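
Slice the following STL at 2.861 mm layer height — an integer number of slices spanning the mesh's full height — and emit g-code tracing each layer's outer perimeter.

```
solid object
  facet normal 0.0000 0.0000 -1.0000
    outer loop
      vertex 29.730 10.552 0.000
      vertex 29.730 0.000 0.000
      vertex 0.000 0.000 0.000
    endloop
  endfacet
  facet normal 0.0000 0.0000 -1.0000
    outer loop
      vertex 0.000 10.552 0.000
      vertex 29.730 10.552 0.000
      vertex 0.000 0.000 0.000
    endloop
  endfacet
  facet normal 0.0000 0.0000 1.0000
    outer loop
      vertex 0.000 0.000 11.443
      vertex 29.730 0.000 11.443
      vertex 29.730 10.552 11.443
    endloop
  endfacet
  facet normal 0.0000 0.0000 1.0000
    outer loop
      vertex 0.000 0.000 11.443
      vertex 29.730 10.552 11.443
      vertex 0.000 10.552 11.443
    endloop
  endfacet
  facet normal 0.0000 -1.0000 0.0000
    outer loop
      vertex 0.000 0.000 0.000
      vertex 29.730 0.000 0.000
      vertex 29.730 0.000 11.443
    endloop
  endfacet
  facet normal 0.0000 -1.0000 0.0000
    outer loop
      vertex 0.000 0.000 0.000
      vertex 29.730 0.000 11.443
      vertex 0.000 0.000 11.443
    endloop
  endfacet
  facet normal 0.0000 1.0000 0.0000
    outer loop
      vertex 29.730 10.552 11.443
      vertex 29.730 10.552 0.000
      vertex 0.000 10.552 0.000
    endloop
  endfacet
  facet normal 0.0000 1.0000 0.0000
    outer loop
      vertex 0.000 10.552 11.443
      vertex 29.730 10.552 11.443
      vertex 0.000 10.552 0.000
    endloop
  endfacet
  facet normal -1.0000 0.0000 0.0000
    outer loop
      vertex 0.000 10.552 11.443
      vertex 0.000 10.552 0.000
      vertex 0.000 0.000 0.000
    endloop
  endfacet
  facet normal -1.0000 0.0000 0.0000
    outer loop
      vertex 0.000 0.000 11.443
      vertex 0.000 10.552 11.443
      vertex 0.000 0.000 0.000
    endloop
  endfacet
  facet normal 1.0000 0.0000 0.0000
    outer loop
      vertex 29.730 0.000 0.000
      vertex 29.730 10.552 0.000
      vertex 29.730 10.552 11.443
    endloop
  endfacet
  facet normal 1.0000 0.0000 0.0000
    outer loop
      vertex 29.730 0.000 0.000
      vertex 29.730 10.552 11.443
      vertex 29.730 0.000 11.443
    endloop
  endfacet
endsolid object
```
; perimeter-only toolpath
G21 ; units = mm
G90 ; absolute positioning
G28 ; home
; layer 1
G0 Z2.861
G0 X0.000 Y0.000
G1 X29.730 Y0.000
G1 X29.730 Y10.552
G1 X0.000 Y10.552
G1 X0.000 Y0.000
; layer 2
G0 Z5.721
G0 X0.000 Y0.000
G1 X29.730 Y0.000
G1 X29.730 Y10.552
G1 X0.000 Y10.552
G1 X0.000 Y0.000
; layer 3
G0 Z8.582
G0 X0.000 Y0.000
G1 X29.730 Y0.000
G1 X29.730 Y10.552
G1 X0.000 Y10.552
G1 X0.000 Y0.000
; layer 4
G0 Z11.443
G0 X0.000 Y0.000
G1 X29.730 Y0.000
G1 X29.730 Y10.552
G1 X0.000 Y10.552
G1 X0.000 Y0.000
M2 ; end

The solid is a rectangular box, roughly 29.7 × 10.6 mm footprint and 11.4 mm tall. Slicing at Δz = 2.861 mm — 4 equal slices spanning the solid's height, so layer i sits at z = i·h/4 — gives 4 non-empty perimeters. Each is a 4-segment closed polygon; G0 lifts to the layer z and rapids to the start vertex, then G1 traces the edges.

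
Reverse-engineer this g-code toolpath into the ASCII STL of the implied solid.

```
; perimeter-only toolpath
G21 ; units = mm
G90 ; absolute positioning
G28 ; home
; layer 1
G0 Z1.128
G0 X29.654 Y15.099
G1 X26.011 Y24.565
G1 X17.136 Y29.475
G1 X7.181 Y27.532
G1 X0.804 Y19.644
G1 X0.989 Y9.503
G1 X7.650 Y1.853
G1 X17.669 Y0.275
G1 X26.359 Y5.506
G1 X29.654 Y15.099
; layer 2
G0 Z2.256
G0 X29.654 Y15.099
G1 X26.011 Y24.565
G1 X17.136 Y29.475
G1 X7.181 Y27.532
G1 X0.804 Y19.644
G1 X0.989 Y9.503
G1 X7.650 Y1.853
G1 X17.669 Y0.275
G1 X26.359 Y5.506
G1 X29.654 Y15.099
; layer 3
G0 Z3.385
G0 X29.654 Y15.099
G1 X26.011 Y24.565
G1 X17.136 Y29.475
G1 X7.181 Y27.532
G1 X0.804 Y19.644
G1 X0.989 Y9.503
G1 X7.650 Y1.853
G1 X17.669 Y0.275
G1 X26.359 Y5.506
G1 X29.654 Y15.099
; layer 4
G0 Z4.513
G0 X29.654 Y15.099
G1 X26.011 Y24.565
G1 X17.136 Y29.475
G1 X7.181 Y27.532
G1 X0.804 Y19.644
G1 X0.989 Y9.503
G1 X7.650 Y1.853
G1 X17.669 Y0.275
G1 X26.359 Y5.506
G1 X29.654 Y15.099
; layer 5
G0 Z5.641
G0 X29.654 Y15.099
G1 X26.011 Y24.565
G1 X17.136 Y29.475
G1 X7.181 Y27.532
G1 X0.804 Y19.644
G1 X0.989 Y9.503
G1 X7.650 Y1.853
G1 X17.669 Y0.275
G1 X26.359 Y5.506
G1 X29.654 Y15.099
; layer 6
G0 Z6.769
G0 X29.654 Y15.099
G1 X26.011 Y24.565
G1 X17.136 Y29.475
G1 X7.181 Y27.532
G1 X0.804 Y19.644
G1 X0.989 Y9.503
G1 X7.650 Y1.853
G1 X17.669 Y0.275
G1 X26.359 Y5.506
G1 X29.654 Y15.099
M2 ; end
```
solid part
  facet normal 0.0000 0.0000 -1.0000
    outer loop
      vertex 17.136 29.475 0.000
      vertex 26.011 24.565 0.000
      vertex 29.654 15.099 0.000
    endloop
  endfacet
  facet normal 0.0000 0.0000 -1.0000
    outer loop
      vertex 7.181 27.532 0.000
      vertex 17.136 29.475 0.000
      vertex 29.654 15.099 0.000
    endloop
  endfacet
  facet normal 0.0000 0.0000 -1.0000
    outer loop
      vertex 0.804 19.644 0.000
      vertex 7.181 27.532 0.000
      vertex 29.654 15.099 0.000
    endloop
  endfacet
  facet normal 0.0000 0.0000 -1.0000
    outer loop
      vertex 0.989 9.503 0.000
      vertex 0.804 19.644 0.000
      vertex 29.654 15.099 0.000
    endloop
  endfacet
  facet normal 0.0000 0.0000 -1.0000
    outer loop
      vertex 7.650 1.853 0.000
      vertex 0.989 9.503 0.000
      vertex 29.654 15.099 0.000
    endloop
  endfacet
  facet normal 0.0000 0.0000 -1.0000
    outer loop
      vertex 17.669 0.275 0.000
      vertex 7.650 1.853 0.000
      vertex 29.654 15.099 0.000
    endloop
  endfacet
  facet normal 0.0000 0.0000 -1.0000
    outer loop
      vertex 26.359 5.506 0.000
      vertex 17.669 0.275 0.000
      vertex 29.654 15.099 0.000
    endloop
  endfacet
  facet normal 0.0000 0.0000 1.0000
    outer loop
      vertex 29.654 15.099 6.769
      vertex 26.011 24.565 6.769
      vertex 17.136 29.475 6.769
    endloop
  endfacet
  facet normal 0.0000 0.0000 1.0000
    outer loop
      vertex 29.654 15.099 6.769
      vertex 17.136 29.475 6.769
      vertex 7.181 27.532 6.769
    endloop
  endfacet
  facet normal 0.0000 0.0000 1.0000
    outer loop
      vertex 29.654 15.099 6.769
      vertex 7.181 27.532 6.769
      vertex 0.804 19.644 6.769
    endloop
  endfacet
  facet normal 0.0000 0.0000 1.0000
    outer loop
      vertex 29.654 15.099 6.769
      vertex 0.804 19.644 6.769
      vertex 0.989 9.503 6.769
    endloop
  endfacet
  facet normal 0.0000 0.0000 1.0000
    outer loop
      vertex 29.654 15.099 6.769
      vertex 0.989 9.503 6.769
      vertex 7.650 1.853 6.769
    endloop
  endfacet
  facet normal 0.0000 0.0000 1.0000
    outer loop
      vertex 29.654 15.099 6.769
      vertex 7.650 1.853 6.769
      vertex 17.669 0.275 6.769
    endloop
  endfacet
  facet normal 0.0000 0.0000 1.0000
    outer loop
      vertex 29.654 15.099 6.769
      vertex 17.669 0.275 6.769
      vertex 26.359 5.506 6.769
    endloop
  endfacet
  facet normal 0.9333 0.3592 0.0000
    outer loop
      vertex 29.654 15.099 0.000
      vertex 26.011 24.565 0.000
      vertex 26.011 24.565 6.769
    endloop
  endfacet
  facet normal 0.9333 0.3592 0.0000
    outer loop
      vertex 29.654 15.099 0.000
      vertex 26.011 24.565 6.769
      vertex 29.654 15.099 6.769
    endloop
  endfacet
  facet normal 0.4841 0.8750 0.0000
    outer loop
      vertex 26.011 24.565 0.000
      vertex 17.136 29.475 0.000
      vertex 17.136 29.475 6.769
    endloop
  endfacet
  facet normal 0.4841 0.8750 0.0000
    outer loop
      vertex 26.011 24.565 0.000
      vertex 17.136 29.475 6.769
      vertex 26.011 24.565 6.769
    endloop
  endfacet
  facet normal -0.1916 0.9815 0.0000
    outer loop
      vertex 17.136 29.475 0.000
      vertex 7.181 27.532 0.000
      vertex 7.181 27.532 6.769
    endloop
  endfacet
  facet normal -0.1916 0.9815 0.0000
    outer loop
      vertex 17.136 29.475 0.000
      vertex 7.181 27.532 6.769
      vertex 17.136 29.475 6.769
    endloop
  endfacet
  facet normal -0.7777 0.6287 0.0000
    outer loop
      vertex 7.181 27.532 0.000
      vertex 0.804 19.644 0.000
      vertex 0.804 19.644 6.769
    endloop
  endfacet
  facet normal -0.7777 0.6287 0.0000
    outer loop
      vertex 7.181 27.532 0.000
      vertex 0.804 19.644 6.769
      vertex 7.181 27.532 6.769
    endloop
  endfacet
  facet normal -0.9998 -0.0182 0.0000
    outer loop
      vertex 0.804 19.644 0.000
      vertex 0.989 9.503 0.000
      vertex 0.989 9.503 6.769
    endloop
  endfacet
  facet normal -0.9998 -0.0182 0.0000
    outer loop
      vertex 0.804 19.644 0.000
      vertex 0.989 9.503 6.769
      vertex 0.804 19.644 6.769
    endloop
  endfacet
  facet normal -0.7542 -0.6567 0.0000
    outer loop
      vertex 0.989 9.503 0.000
      vertex 7.650 1.853 0.000
      vertex 7.650 1.853 6.769
    endloop
  endfacet
  facet normal -0.7542 -0.6567 0.0000
    outer loop
      vertex 0.989 9.503 0.000
      vertex 7.650 1.853 6.769
      vertex 0.989 9.503 6.769
    endloop
  endfacet
  facet normal -0.1556 -0.9878 0.0000
    outer loop
      vertex 7.650 1.853 0.000
      vertex 17.669 0.275 0.000
      vertex 17.669 0.275 6.769
    endloop
  endfacet
  facet normal -0.1556 -0.9878 0.0000
    outer loop
      vertex 7.650 1.853 0.000
      vertex 17.669 0.275 6.769
      vertex 7.650 1.853 6.769
    endloop
  endfacet
  facet normal 0.5157 -0.8568 0.0000
    outer loop
      vertex 17.669 0.275 0.000
      vertex 26.359 5.506 0.000
      vertex 26.359 5.506 6.769
    endloop
  endfacet
  facet normal 0.5157 -0.8568 0.0000
    outer loop
      vertex 17.669 0.275 0.000
      vertex 26.359 5.506 6.769
      vertex 17.669 0.275 6.769
    endloop
  endfacet
  facet normal 0.9458 -0.3249 0.0000
    outer loop
      vertex 26.359 5.506 0.000
      vertex 29.654 15.099 0.000
      vertex 29.654 15.099 6.769
    endloop
  endfacet
  facet normal 0.9458 -0.3249 0.0000
    outer loop
      vertex 26.359 5.506 0.000
      vertex 29.654 15.099 6.769
      vertex 26.359 5.506 6.769
    endloop
  endfacet
endsolid part

The G0 Z moves step by Δz≈1.128 mm. Every layer's G1 loop is the same polygon, so the solid is a straight extrusion of it from z=0 to z≈6.77. Closing with flat bottom and top caps and triangulating gives 32 facets — a regular 9-sided prism (a cylinder approximated with 9 flat sides), circumscribed radius ≈ 14.8 mm, height ≈ 6.77 mm.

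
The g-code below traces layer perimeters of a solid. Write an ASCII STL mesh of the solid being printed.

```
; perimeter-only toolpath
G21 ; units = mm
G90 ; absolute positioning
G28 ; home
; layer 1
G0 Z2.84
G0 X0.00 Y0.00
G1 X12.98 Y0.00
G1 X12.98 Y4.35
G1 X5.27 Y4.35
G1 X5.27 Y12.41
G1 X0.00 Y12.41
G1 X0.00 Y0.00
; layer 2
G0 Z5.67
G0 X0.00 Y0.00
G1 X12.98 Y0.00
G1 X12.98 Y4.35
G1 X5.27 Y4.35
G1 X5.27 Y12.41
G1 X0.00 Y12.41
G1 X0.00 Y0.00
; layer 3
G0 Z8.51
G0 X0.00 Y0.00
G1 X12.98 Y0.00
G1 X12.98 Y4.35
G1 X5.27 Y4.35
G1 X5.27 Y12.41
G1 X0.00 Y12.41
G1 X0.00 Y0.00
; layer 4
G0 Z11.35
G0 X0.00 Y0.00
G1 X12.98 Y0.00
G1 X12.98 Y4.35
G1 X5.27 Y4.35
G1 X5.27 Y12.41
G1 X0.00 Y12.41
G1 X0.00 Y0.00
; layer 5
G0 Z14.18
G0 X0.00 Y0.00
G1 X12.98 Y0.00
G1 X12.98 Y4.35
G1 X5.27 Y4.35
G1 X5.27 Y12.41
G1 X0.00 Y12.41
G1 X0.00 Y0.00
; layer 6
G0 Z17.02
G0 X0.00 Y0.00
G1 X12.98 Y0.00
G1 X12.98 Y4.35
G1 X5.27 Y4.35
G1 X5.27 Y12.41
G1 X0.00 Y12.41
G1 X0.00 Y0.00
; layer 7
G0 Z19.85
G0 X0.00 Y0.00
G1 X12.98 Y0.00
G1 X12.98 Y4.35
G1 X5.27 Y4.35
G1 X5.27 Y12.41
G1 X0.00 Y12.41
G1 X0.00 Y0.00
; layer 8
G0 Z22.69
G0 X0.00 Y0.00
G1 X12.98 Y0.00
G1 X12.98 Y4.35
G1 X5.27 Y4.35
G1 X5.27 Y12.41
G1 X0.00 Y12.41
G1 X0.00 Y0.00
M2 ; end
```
solid part
  facet normal 0.0000 0.0000 -1.0000
    outer loop
      vertex 12.98 4.35 0.00
      vertex 12.98 0.00 0.00
      vertex 0.00 0.00 0.00
    endloop
  endfacet
  facet normal 0.0000 0.0000 -1.0000
    outer loop
      vertex 5.27 4.35 0.00
      vertex 12.98 4.35 0.00
      vertex 0.00 0.00 0.00
    endloop
  endfacet
  facet normal 0.0000 0.0000 -1.0000
    outer loop
      vertex 5.27 12.41 0.00
      vertex 5.27 4.35 0.00
      vertex 0.00 0.00 0.00
    endloop
  endfacet
  facet normal 0.0000 0.0000 -1.0000
    outer loop
      vertex 0.00 12.41 0.00
      vertex 5.27 12.41 0.00
      vertex 0.00 0.00 0.00
    endloop
  endfacet
  facet normal 0.0000 0.0000 1.0000
    outer loop
      vertex 0.00 0.00 22.69
      vertex 12.98 0.00 22.69
      vertex 12.98 4.35 22.69
    endloop
  endfacet
  facet normal 0.0000 0.0000 1.0000
    outer loop
      vertex 0.00 0.00 22.69
      vertex 12.98 4.35 22.69
      vertex 5.27 4.35 22.69
    endloop
  endfacet
  facet normal 0.0000 0.0000 1.0000
    outer loop
      vertex 0.00 0.00 22.69
      vertex 5.27 4.35 22.69
      vertex 5.27 12.41 22.69
    endloop
  endfacet
  facet normal 0.0000 0.0000 1.0000
    outer loop
      vertex 0.00 0.00 22.69
      vertex 5.27 12.41 22.69
      vertex 0.00 12.41 22.69
    endloop
  endfacet
  facet normal 0.0000 -1.0000 0.0000
    outer loop
      vertex 0.00 0.00 0.00
      vertex 12.98 0.00 0.00
      vertex 12.98 0.00 22.69
    endloop
  endfacet
  facet normal 0.0000 -1.0000 0.0000
    outer loop
      vertex 0.00 0.00 0.00
      vertex 12.98 0.00 22.69
      vertex 0.00 0.00 22.69
    endloop
  endfacet
  facet normal 1.0000 0.0000 0.0000
    outer loop
      vertex 12.98 0.00 0.00
      vertex 12.98 4.35 0.00
      vertex 12.98 4.35 22.69
    endloop
  endfacet
  facet normal 1.0000 0.0000 0.0000
    outer loop
      vertex 12.98 0.00 0.00
      vertex 12.98 4.35 22.69
      vertex 12.98 0.00 22.69
    endloop
  endfacet
  facet normal 0.0000 1.0000 0.0000
    outer loop
      vertex 12.98 4.35 0.00
      vertex 5.27 4.35 0.00
      vertex 5.27 4.35 22.69
    endloop
  endfacet
  facet normal 0.0000 1.0000 0.0000
    outer loop
      vertex 12.98 4.35 0.00
      vertex 5.27 4.35 22.69
      vertex 12.98 4.35 22.69
    endloop
  endfacet
  facet normal 1.0000 0.0000 0.0000
    outer loop
      vertex 5.27 4.35 0.00
      vertex 5.27 12.41 0.00
      vertex 5.27 12.41 22.69
    endloop
  endfacet
  facet normal 1.0000 0.0000 0.0000
    outer loop
      vertex 5.27 4.35 0.00
      vertex 5.27 12.41 22.69
      vertex 5.27 4.35 22.69
    endloop
  endfacet
  facet normal 0.0000 1.0000 0.0000
    outer loop
      vertex 5.27 12.41 0.00
      vertex 0.00 12.41 0.00
      vertex 0.00 12.41 22.69
    endloop
  endfacet
  facet normal 0.0000 1.0000 0.0000
    outer loop
      vertex 5.27 12.41 0.00
      vertex 0.00 12.41 22.69
      vertex 5.27 12.41 22.69
    endloop
  endfacet
  facet normal -1.0000 0.0000 0.0000
    outer loop
      vertex 0.00 12.41 0.00
      vertex 0.00 0.00 0.00
      vertex 0.00 0.00 22.69
    endloop
  endfacet
  facet normal -1.0000 0.0000 0.0000
    outer loop
      vertex 0.00 12.41 0.00
      vertex 0.00 0.00 22.69
      vertex 0.00 12.41 22.69
    endloop
  endfacet
endsolid part

The G0 Z moves step by Δz≈2.84 mm. Every layer's G1 loop is the same polygon, so the solid is a straight extrusion of it from z=0 to z≈22.7. Closing with flat bottom and top caps and triangulating gives 20 facets — an L-shaped prism: outer 13 × 12.4 mm, arm thicknesses ≈ 4.35 mm (horizontal) and 5.27 mm (vertical), extruded 22.7 mm in z.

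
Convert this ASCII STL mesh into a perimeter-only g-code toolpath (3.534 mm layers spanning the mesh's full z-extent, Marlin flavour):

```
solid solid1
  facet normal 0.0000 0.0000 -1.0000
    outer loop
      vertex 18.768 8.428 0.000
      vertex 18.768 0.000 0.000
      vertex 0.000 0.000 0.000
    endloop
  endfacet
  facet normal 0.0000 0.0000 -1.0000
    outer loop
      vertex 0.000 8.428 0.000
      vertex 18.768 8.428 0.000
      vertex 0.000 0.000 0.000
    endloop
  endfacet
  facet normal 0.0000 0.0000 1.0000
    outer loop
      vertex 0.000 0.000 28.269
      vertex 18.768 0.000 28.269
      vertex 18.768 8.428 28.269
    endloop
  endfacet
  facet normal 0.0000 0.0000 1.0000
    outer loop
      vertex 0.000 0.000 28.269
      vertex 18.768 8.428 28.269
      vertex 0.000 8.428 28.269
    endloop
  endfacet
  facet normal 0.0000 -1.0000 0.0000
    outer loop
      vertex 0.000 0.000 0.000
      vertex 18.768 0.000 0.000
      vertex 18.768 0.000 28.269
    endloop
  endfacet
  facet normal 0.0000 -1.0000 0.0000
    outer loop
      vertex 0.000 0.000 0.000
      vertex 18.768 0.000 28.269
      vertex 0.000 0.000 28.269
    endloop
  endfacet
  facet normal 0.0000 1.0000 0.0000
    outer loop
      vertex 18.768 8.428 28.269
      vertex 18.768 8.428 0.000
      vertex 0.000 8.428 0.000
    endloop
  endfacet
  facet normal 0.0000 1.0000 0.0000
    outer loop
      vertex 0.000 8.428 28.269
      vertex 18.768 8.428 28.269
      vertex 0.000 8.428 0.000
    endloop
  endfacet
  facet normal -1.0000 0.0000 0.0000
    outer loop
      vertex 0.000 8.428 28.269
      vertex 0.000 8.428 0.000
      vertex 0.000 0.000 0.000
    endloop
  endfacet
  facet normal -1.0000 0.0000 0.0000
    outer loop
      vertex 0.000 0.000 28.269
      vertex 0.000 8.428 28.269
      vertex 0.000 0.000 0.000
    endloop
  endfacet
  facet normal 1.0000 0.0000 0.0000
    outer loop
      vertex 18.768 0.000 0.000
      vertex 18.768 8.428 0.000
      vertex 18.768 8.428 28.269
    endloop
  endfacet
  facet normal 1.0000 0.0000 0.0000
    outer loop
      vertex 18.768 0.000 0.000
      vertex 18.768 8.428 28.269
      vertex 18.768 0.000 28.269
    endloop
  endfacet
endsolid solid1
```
; perimeter-only toolpath
G21 ; units = mm
G90 ; absolute positioning
G28 ; home
; layer 1
G0 Z3.534
G0 X0.000 Y0.000
G1 X18.768 Y0.000
G1 X18.768 Y8.428
G1 X0.000 Y8.428
G1 X0.000 Y0.000
; layer 2
G0 Z7.067
G0 X0.000 Y0.000
G1 X18.768 Y0.000
G1 X18.768 Y8.428
G1 X0.000 Y8.428
G1 X0.000 Y0.000
; layer 3
G0 Z10.601
G0 X0.000 Y0.000
G1 X18.768 Y0.000
G1 X18.768 Y8.428
G1 X0.000 Y8.428
G1 X0.000 Y0.000
; layer 4
G0 Z14.134
G0 X0.000 Y0.000
G1 X18.768 Y0.000
G1 X18.768 Y8.428
G1 X0.000 Y8.428
G1 X0.000 Y0.000
; layer 5
G0 Z17.668
G0 X0.000 Y0.000
G1 X18.768 Y0.000
G1 X18.768 Y8.428
G1 X0.000 Y8.428
G1 X0.000 Y0.000
; layer 6
G0 Z21.202
G0 X0.000 Y0.000
G1 X18.768 Y0.000
G1 X18.768 Y8.428
G1 X0.000 Y8.428
G1 X0.000 Y0.000
; layer 7
G0 Z24.735
G0 X0.000 Y0.000
G1 X18.768 Y0.000
G1 X18.768 Y8.428
G1 X0.000 Y8.428
G1 X0.000 Y0.000
; layer 8
G0 Z28.269
G0 X0.000 Y0.000
G1 X18.768 Y0.000
G1 X18.768 Y8.428
G1 X0.000 Y8.428
G1 X0.000 Y0.000
M2 ; end

The solid is a rectangular box, roughly 18.8 × 8.43 mm footprint and 28.3 mm tall. Slicing at Δz = 3.534 mm — 8 equal slices spanning the solid's height, so layer i sits at z = i·h/8 — gives 8 non-empty perimeters. Each is a 4-segment closed polygon; G0 lifts to the layer z and rapids to the start vertex, then G1 traces the edges.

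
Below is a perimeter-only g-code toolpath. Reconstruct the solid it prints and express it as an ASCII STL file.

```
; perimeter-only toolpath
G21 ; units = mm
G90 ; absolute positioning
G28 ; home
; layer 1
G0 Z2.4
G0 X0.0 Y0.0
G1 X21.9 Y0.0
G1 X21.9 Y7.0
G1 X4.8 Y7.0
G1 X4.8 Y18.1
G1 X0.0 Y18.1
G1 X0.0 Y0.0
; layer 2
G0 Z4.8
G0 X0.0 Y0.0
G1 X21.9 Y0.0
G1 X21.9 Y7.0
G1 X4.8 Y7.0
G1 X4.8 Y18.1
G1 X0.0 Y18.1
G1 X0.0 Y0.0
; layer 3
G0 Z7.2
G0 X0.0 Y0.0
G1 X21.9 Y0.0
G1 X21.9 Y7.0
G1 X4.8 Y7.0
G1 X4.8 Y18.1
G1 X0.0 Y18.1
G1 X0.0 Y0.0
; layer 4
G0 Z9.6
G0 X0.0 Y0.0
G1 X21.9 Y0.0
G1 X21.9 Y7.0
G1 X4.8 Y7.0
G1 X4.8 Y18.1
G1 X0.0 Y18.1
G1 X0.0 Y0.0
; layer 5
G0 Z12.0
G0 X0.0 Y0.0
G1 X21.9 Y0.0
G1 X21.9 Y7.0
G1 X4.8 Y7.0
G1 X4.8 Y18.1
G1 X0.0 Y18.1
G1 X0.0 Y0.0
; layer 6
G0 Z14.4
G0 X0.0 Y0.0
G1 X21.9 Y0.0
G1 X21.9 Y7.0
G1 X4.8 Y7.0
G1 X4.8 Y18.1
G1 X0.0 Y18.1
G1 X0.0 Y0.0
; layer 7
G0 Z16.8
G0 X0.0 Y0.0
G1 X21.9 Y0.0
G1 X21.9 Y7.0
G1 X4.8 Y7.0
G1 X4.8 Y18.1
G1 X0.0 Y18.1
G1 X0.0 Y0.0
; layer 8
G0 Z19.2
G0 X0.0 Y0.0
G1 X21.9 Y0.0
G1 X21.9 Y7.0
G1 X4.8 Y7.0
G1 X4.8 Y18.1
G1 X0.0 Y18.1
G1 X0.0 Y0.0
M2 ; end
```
solid part
  facet normal 0.0000 0.0000 -1.0000
    outer loop
      vertex 21.9 7.0 0.0
      vertex 21.9 0.0 0.0
      vertex 0.0 0.0 0.0
    endloop
  endfacet
  facet normal 0.0000 0.0000 -1.0000
    outer loop
      vertex 4.8 7.0 0.0
      vertex 21.9 7.0 0.0
      vertex 0.0 0.0 0.0
    endloop
  endfacet
  facet normal 0.0000 0.0000 -1.0000
    outer loop
      vertex 4.8 18.1 0.0
      vertex 4.8 7.0 0.0
      vertex 0.0 0.0 0.0
    endloop
  endfacet
  facet normal 0.0000 0.0000 -1.0000
    outer loop
      vertex 0.0 18.1 0.0
      vertex 4.8 18.1 0.0
      vertex 0.0 0.0 0.0
    endloop
  endfacet
  facet normal 0.0000 0.0000 1.0000
    outer loop
      vertex 0.0 0.0 19.2
      vertex 21.9 0.0 19.2
      vertex 21.9 7.0 19.2
    endloop
  endfacet
  facet normal 0.0000 0.0000 1.0000
    outer loop
      vertex 0.0 0.0 19.2
      vertex 21.9 7.0 19.2
      vertex 4.8 7.0 19.2
    endloop
  endfacet
  facet normal 0.0000 0.0000 1.0000
    outer loop
      vertex 0.0 0.0 19.2
      vertex 4.8 7.0 19.2
      vertex 4.8 18.1 19.2
    endloop
  endfacet
  facet normal 0.0000 0.0000 1.0000
    outer loop
      vertex 0.0 0.0 19.2
      vertex 4.8 18.1 19.2
      vertex 0.0 18.1 19.2
    endloop
  endfacet
  facet normal 0.0000 -1.0000 0.0000
    outer loop
      vertex 0.0 0.0 0.0
      vertex 21.9 0.0 0.0
      vertex 21.9 0.0 19.2
    endloop
  endfacet
  facet normal 0.0000 -1.0000 0.0000
    outer loop
      vertex 0.0 0.0 0.0
      vertex 21.9 0.0 19.2
      vertex 0.0 0.0 19.2
    endloop
  endfacet
  facet normal 1.0000 0.0000 0.0000
    outer loop
      vertex 21.9 0.0 0.0
      vertex 21.9 7.0 0.0
      vertex 21.9 7.0 19.2
    endloop
  endfacet
  facet normal 1.0000 0.0000 0.0000
    outer loop
      vertex 21.9 0.0 0.0
      vertex 21.9 7.0 19.2
      vertex 21.9 0.0 19.2
    endloop
  endfacet
  facet normal 0.0000 1.0000 0.0000
    outer loop
      vertex 21.9 7.0 0.0
      vertex 4.8 7.0 0.0
      vertex 4.8 7.0 19.2
    endloop
  endfacet
  facet normal 0.0000 1.0000 0.0000
    outer loop
      vertex 21.9 7.0 0.0
      vertex 4.8 7.0 19.2
      vertex 21.9 7.0 19.2
    endloop
  endfacet
  facet normal 1.0000 0.0000 0.0000
    outer loop
      vertex 4.8 7.0 0.0
      vertex 4.8 18.1 0.0
      vertex 4.8 18.1 19.2
    endloop
  endfacet
  facet normal 1.0000 0.0000 0.0000
    outer loop
      vertex 4.8 7.0 0.0
      vertex 4.8 18.1 19.2
      vertex 4.8 7.0 19.2
    endloop
  endfacet
  facet normal 0.0000 1.0000 0.0000
    outer loop
      vertex 4.8 18.1 0.0
      vertex 0.0 18.1 0.0
      vertex 0.0 18.1 19.2
    endloop
  endfacet
  facet normal 0.0000 1.0000 0.0000
    outer loop
      vertex 4.8 18.1 0.0
      vertex 0.0 18.1 19.2
      vertex 4.8 18.1 19.2
    endloop
  endfacet
  facet normal -1.0000 0.0000 0.0000
    outer loop
      vertex 0.0 18.1 0.0
      vertex 0.0 0.0 0.0
      vertex 0.0 0.0 19.2
    endloop
  endfacet
  facet normal -1.0000 0.0000 0.0000
    outer loop
      vertex 0.0 18.1 0.0
      vertex 0.0 0.0 19.2
      vertex 0.0 18.1 19.2
    endloop
  endfacet
endsolid part

The G0 Z moves step by Δz≈2.4 mm. Every layer's G1 loop is the same polygon, so the solid is a straight extrusion of it from z=0 to z≈19.2. Closing with flat bottom and top caps and triangulating gives 20 facets — an L-shaped prism: outer 21.9 × 18.1 mm, arm thicknesses ≈ 7 mm (horizontal) and 4.8 mm (vertical), extruded 19.2 mm in z.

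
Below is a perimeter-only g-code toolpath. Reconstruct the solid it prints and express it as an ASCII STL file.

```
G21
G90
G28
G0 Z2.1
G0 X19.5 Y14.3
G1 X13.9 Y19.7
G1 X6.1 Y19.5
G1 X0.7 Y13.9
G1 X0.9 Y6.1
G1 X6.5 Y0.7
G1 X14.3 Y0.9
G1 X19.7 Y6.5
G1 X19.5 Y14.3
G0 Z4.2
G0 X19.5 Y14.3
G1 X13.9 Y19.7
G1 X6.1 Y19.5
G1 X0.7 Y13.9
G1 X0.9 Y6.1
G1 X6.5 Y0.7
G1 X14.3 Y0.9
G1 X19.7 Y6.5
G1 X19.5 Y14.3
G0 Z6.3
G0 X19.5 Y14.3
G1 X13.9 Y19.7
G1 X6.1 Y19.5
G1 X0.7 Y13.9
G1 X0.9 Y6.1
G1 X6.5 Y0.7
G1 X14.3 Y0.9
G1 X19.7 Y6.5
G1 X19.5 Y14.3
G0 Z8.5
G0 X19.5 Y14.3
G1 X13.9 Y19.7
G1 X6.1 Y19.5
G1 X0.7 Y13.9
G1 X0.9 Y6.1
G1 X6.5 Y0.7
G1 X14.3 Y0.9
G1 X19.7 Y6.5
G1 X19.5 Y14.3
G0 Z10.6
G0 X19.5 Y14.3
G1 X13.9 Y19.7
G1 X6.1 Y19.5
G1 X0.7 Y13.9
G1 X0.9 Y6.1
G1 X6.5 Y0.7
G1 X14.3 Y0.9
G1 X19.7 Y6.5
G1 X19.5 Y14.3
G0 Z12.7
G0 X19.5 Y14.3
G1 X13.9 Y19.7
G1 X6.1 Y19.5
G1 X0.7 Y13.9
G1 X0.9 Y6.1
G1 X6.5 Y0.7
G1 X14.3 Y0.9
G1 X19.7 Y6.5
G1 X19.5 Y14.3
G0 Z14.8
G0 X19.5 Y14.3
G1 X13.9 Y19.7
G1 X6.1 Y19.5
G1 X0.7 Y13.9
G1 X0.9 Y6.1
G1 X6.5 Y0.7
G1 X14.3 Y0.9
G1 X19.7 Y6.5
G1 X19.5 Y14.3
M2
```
solid part
  facet normal 0.0000 0.0000 -1.0000
    outer loop
      vertex 6.1 19.5 0.0
      vertex 13.9 19.7 0.0
      vertex 19.5 14.3 0.0
    endloop
  endfacet
  facet normal 0.0000 0.0000 -1.0000
    outer loop
      vertex 0.7 13.9 0.0
      vertex 6.1 19.5 0.0
      vertex 19.5 14.3 0.0
    endloop
  endfacet
  facet normal 0.0000 0.0000 -1.0000
    outer loop
      vertex 0.9 6.1 0.0
      vertex 0.7 13.9 0.0
      vertex 19.5 14.3 0.0
    endloop
  endfacet
  facet normal 0.0000 0.0000 -1.0000
    outer loop
      vertex 6.5 0.7 0.0
      vertex 0.9 6.1 0.0
      vertex 19.5 14.3 0.0
    endloop
  endfacet
  facet normal 0.0000 0.0000 -1.0000
    outer loop
      vertex 14.3 0.9 0.0
      vertex 6.5 0.7 0.0
      vertex 19.5 14.3 0.0
    endloop
  endfacet
  facet normal 0.0000 0.0000 -1.0000
    outer loop
      vertex 19.7 6.5 0.0
      vertex 14.3 0.9 0.0
      vertex 19.5 14.3 0.0
    endloop
  endfacet
  facet normal 0.0000 0.0000 1.0000
    outer loop
      vertex 19.5 14.3 14.8
      vertex 13.9 19.7 14.8
      vertex 6.1 19.5 14.8
    endloop
  endfacet
  facet normal 0.0000 0.0000 1.0000
    outer loop
      vertex 19.5 14.3 14.8
      vertex 6.1 19.5 14.8
      vertex 0.7 13.9 14.8
    endloop
  endfacet
  facet normal 0.0000 0.0000 1.0000
    outer loop
      vertex 19.5 14.3 14.8
      vertex 0.7 13.9 14.8
      vertex 0.9 6.1 14.8
    endloop
  endfacet
  facet normal 0.0000 0.0000 1.0000
    outer loop
      vertex 19.5 14.3 14.8
      vertex 0.9 6.1 14.8
      vertex 6.5 0.7 14.8
    endloop
  endfacet
  facet normal 0.0000 0.0000 1.0000
    outer loop
      vertex 19.5 14.3 14.8
      vertex 6.5 0.7 14.8
      vertex 14.3 0.9 14.8
    endloop
  endfacet
  facet normal 0.0000 0.0000 1.0000
    outer loop
      vertex 19.5 14.3 14.8
      vertex 14.3 0.9 14.8
      vertex 19.7 6.5 14.8
    endloop
  endfacet
  facet normal 0.6941 0.7198 0.0000
    outer loop
      vertex 19.5 14.3 0.0
      vertex 13.9 19.7 0.0
      vertex 13.9 19.7 14.8
    endloop
  endfacet
  facet normal 0.6941 0.7198 0.0000
    outer loop
      vertex 19.5 14.3 0.0
      vertex 13.9 19.7 14.8
      vertex 19.5 14.3 14.8
    endloop
  endfacet
  facet normal -0.0256 0.9997 0.0000
    outer loop
      vertex 13.9 19.7 0.0
      vertex 6.1 19.5 0.0
      vertex 6.1 19.5 14.8
    endloop
  endfacet
  facet normal -0.0256 0.9997 0.0000
    outer loop
      vertex 13.9 19.7 0.0
      vertex 6.1 19.5 14.8
      vertex 13.9 19.7 14.8
    endloop
  endfacet
  facet normal -0.7198 0.6941 0.0000
    outer loop
      vertex 6.1 19.5 0.0
      vertex 0.7 13.9 0.0
      vertex 0.7 13.9 14.8
    endloop
  endfacet
  facet normal -0.7198 0.6941 0.0000
    outer loop
      vertex 6.1 19.5 0.0
      vertex 0.7 13.9 14.8
      vertex 6.1 19.5 14.8
    endloop
  endfacet
  facet normal -0.9997 -0.0256 0.0000
    outer loop
      vertex 0.7 13.9 0.0
      vertex 0.9 6.1 0.0
      vertex 0.9 6.1 14.8
    endloop
  endfacet
  facet normal -0.9997 -0.0256 0.0000
    outer loop
      vertex 0.7 13.9 0.0
      vertex 0.9 6.1 14.8
      vertex 0.7 13.9 14.8
    endloop
  endfacet
  facet normal -0.6941 -0.7198 0.0000
    outer loop
      vertex 0.9 6.1 0.0
      vertex 6.5 0.7 0.0
      vertex 6.5 0.7 14.8
    endloop
  endfacet
  facet normal -0.6941 -0.7198 0.0000
    outer loop
      vertex 0.9 6.1 0.0
      vertex 6.5 0.7 14.8
      vertex 0.9 6.1 14.8
    endloop
  endfacet
  facet normal 0.0256 -0.9997 0.0000
    outer loop
      vertex 6.5 0.7 0.0
      vertex 14.3 0.9 0.0
      vertex 14.3 0.9 14.8
    endloop
  endfacet
  facet normal 0.0256 -0.9997 0.0000
    outer loop
      vertex 6.5 0.7 0.0
      vertex 14.3 0.9 14.8
      vertex 6.5 0.7 14.8
    endloop
  endfacet
  facet normal 0.7198 -0.6941 0.0000
    outer loop
      vertex 14.3 0.9 0.0
      vertex 19.7 6.5 0.0
      vertex 19.7 6.5 14.8
    endloop
  endfacet
  facet normal 0.7198 -0.6941 0.0000
    outer loop
      vertex 14.3 0.9 0.0
      vertex 19.7 6.5 14.8
      vertex 14.3 0.9 14.8
    endloop
  endfacet
  facet normal 0.9997 0.0256 0.0000
    outer loop
      vertex 19.7 6.5 0.0
      vertex 19.5 14.3 0.0
      vertex 19.5 14.3 14.8
    endloop
  endfacet
  facet normal 0.9997 0.0256 0.0000
    outer loop
      vertex 19.7 6.5 0.0
      vertex 19.5 14.3 14.8
      vertex 19.7 6.5 14.8
    endloop
  endfacet
endsolid part

The G0 Z moves step by Δz≈2.1 mm. Every layer's G1 loop is the same polygon, so the solid is a straight extrusion of it from z=0 to z≈14.8. Closing with flat bottom and top caps and triangulating gives 28 facets — a regular 8-sided prism (a cylinder approximated with 8 flat sides), circumscribed radius ≈ 10.2 mm, height ≈ 14.8 mm.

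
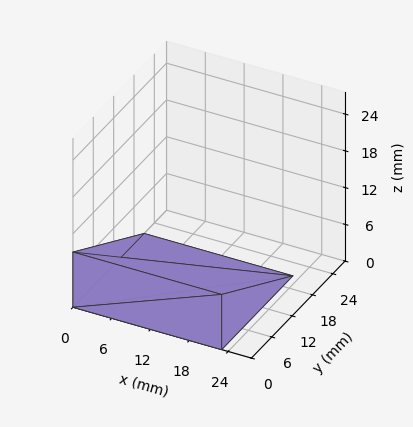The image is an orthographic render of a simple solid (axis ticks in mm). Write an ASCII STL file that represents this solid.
Reading the render: the shape is a wedge (ramp): 23 × 21 mm base, rising to 9 mm along the y=0 edge and sloping linearly to z=0 at y=21 (dimensions read to the nearest mm from the axis ticks). For the STL, each face is triangulated and given an outward normal.

solid part
  facet normal 0.0000 0.0000 -1.0000
    outer loop
      vertex 23.00 21.00 0.00
      vertex 23.00 0.00 0.00
      vertex 0.00 0.00 0.00
    endloop
  endfacet
  facet normal 0.0000 0.0000 -1.0000
    outer loop
      vertex 0.00 21.00 0.00
      vertex 23.00 21.00 0.00
      vertex 0.00 0.00 0.00
    endloop
  endfacet
  facet normal 0.0000 -1.0000 0.0000
    outer loop
      vertex 0.00 0.00 0.00
      vertex 23.00 0.00 0.00
      vertex 23.00 0.00 9.00
    endloop
  endfacet
  facet normal 0.0000 -1.0000 0.0000
    outer loop
      vertex 0.00 0.00 0.00
      vertex 23.00 0.00 9.00
      vertex 0.00 0.00 9.00
    endloop
  endfacet
  facet normal 0.0000 0.3939 0.9191
    outer loop
      vertex 0.00 0.00 9.00
      vertex 23.00 0.00 9.00
      vertex 23.00 21.00 0.00
    endloop
  endfacet
  facet normal 0.0000 0.3939 0.9191
    outer loop
      vertex 0.00 0.00 9.00
      vertex 23.00 21.00 0.00
      vertex 0.00 21.00 0.00
    endloop
  endfacet
  facet normal -1.0000 0.0000 0.0000
    outer loop
      vertex 0.00 0.00 9.00
      vertex 0.00 21.00 0.00
      vertex 0.00 0.00 0.00
    endloop
  endfacet
  facet normal 1.0000 0.0000 0.0000
    outer loop
      vertex 23.00 0.00 0.00
      vertex 23.00 21.00 0.00
      vertex 23.00 0.00 9.00
    endloop
  endfacet
endsolid part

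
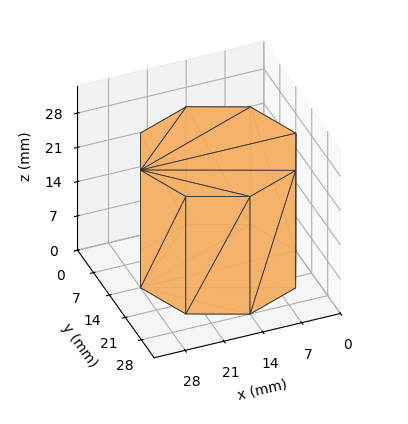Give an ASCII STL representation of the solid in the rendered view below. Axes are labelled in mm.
Reading the render: the shape is a regular 8-sided prism (a cylinder approximated with 8 flat sides), circumscribed radius ≈ 14 mm, height ≈ 24 mm (dimensions read to the nearest mm from the axis ticks). For the STL, each face is triangulated and given an outward normal.

solid part
  facet normal 0.0000 0.0000 -1.0000
    outer loop
      vertex 14.00 28.00 0.00
      vertex 23.90 23.90 0.00
      vertex 28.00 14.00 0.00
    endloop
  endfacet
  facet normal 0.0000 0.0000 -1.0000
    outer loop
      vertex 4.10 23.90 0.00
      vertex 14.00 28.00 0.00
      vertex 28.00 14.00 0.00
    endloop
  endfacet
  facet normal 0.0000 0.0000 -1.0000
    outer loop
      vertex 0.00 14.00 0.00
      vertex 4.10 23.90 0.00
      vertex 28.00 14.00 0.00
    endloop
  endfacet
  facet normal 0.0000 0.0000 -1.0000
    outer loop
      vertex 4.10 4.10 0.00
      vertex 0.00 14.00 0.00
      vertex 28.00 14.00 0.00
    endloop
  endfacet
  facet normal 0.0000 0.0000 -1.0000
    outer loop
      vertex 14.00 0.00 0.00
      vertex 4.10 4.10 0.00
      vertex 28.00 14.00 0.00
    endloop
  endfacet
  facet normal 0.0000 0.0000 -1.0000
    outer loop
      vertex 23.90 4.10 0.00
      vertex 14.00 0.00 0.00
      vertex 28.00 14.00 0.00
    endloop
  endfacet
  facet normal 0.0000 0.0000 1.0000
    outer loop
      vertex 28.00 14.00 24.00
      vertex 23.90 23.90 24.00
      vertex 14.00 28.00 24.00
    endloop
  endfacet
  facet normal 0.0000 0.0000 1.0000
    outer loop
      vertex 28.00 14.00 24.00
      vertex 14.00 28.00 24.00
      vertex 4.10 23.90 24.00
    endloop
  endfacet
  facet normal 0.0000 0.0000 1.0000
    outer loop
      vertex 28.00 14.00 24.00
      vertex 4.10 23.90 24.00
      vertex 0.00 14.00 24.00
    endloop
  endfacet
  facet normal 0.0000 0.0000 1.0000
    outer loop
      vertex 28.00 14.00 24.00
      vertex 0.00 14.00 24.00
      vertex 4.10 4.10 24.00
    endloop
  endfacet
  facet normal 0.0000 0.0000 1.0000
    outer loop
      vertex 28.00 14.00 24.00
      vertex 4.10 4.10 24.00
      vertex 14.00 0.00 24.00
    endloop
  endfacet
  facet normal 0.0000 0.0000 1.0000
    outer loop
      vertex 28.00 14.00 24.00
      vertex 14.00 0.00 24.00
      vertex 23.90 4.10 24.00
    endloop
  endfacet
  facet normal 0.9239 0.3826 0.0000
    outer loop
      vertex 28.00 14.00 0.00
      vertex 23.90 23.90 0.00
      vertex 23.90 23.90 24.00
    endloop
  endfacet
  facet normal 0.9239 0.3826 0.0000
    outer loop
      vertex 28.00 14.00 0.00
      vertex 23.90 23.90 24.00
      vertex 28.00 14.00 24.00
    endloop
  endfacet
  facet normal 0.3826 0.9239 0.0000
    outer loop
      vertex 23.90 23.90 0.00
      vertex 14.00 28.00 0.00
      vertex 14.00 28.00 24.00
    endloop
  endfacet
  facet normal 0.3826 0.9239 0.0000
    outer loop
      vertex 23.90 23.90 0.00
      vertex 14.00 28.00 24.00
      vertex 23.90 23.90 24.00
    endloop
  endfacet
  facet normal -0.3826 0.9239 0.0000
    outer loop
      vertex 14.00 28.00 0.00
      vertex 4.10 23.90 0.00
      vertex 4.10 23.90 24.00
    endloop
  endfacet
  facet normal -0.3826 0.9239 0.0000
    outer loop
      vertex 14.00 28.00 0.00
      vertex 4.10 23.90 24.00
      vertex 14.00 28.00 24.00
    endloop
  endfacet
  facet normal -0.9239 0.3826 0.0000
    outer loop
      vertex 4.10 23.90 0.00
      vertex 0.00 14.00 0.00
      vertex 0.00 14.00 24.00
    endloop
  endfacet
  facet normal -0.9239 0.3826 0.0000
    outer loop
      vertex 4.10 23.90 0.00
      vertex 0.00 14.00 24.00
      vertex 4.10 23.90 24.00
    endloop
  endfacet
  facet normal -0.9239 -0.3826 0.0000
    outer loop
      vertex 0.00 14.00 0.00
      vertex 4.10 4.10 0.00
      vertex 4.10 4.10 24.00
    endloop
  endfacet
  facet normal -0.9239 -0.3826 0.0000
    outer loop
      vertex 0.00 14.00 0.00
      vertex 4.10 4.10 24.00
      vertex 0.00 14.00 24.00
    endloop
  endfacet
  facet normal -0.3826 -0.9239 0.0000
    outer loop
      vertex 4.10 4.10 0.00
      vertex 14.00 0.00 0.00
      vertex 14.00 0.00 24.00
    endloop
  endfacet
  facet normal -0.3826 -0.9239 0.0000
    outer loop
      vertex 4.10 4.10 0.00
      vertex 14.00 0.00 24.00
      vertex 4.10 4.10 24.00
    endloop
  endfacet
  facet normal 0.3826 -0.9239 0.0000
    outer loop
      vertex 14.00 0.00 0.00
      vertex 23.90 4.10 0.00
      vertex 23.90 4.10 24.00
    endloop
  endfacet
  facet normal 0.3826 -0.9239 0.0000
    outer loop
      vertex 14.00 0.00 0.00
      vertex 23.90 4.10 24.00
      vertex 14.00 0.00 24.00
    endloop
  endfacet
  facet normal 0.9239 -0.3826 0.0000
    outer loop
      vertex 23.90 4.10 0.00
      vertex 28.00 14.00 0.00
      vertex 28.00 14.00 24.00
    endloop
  endfacet
  facet normal 0.9239 -0.3826 0.0000
    outer loop
      vertex 23.90 4.10 0.00
      vertex 28.00 14.00 24.00
      vertex 23.90 4.10 24.00
    endloop
  endfacet
endsolid part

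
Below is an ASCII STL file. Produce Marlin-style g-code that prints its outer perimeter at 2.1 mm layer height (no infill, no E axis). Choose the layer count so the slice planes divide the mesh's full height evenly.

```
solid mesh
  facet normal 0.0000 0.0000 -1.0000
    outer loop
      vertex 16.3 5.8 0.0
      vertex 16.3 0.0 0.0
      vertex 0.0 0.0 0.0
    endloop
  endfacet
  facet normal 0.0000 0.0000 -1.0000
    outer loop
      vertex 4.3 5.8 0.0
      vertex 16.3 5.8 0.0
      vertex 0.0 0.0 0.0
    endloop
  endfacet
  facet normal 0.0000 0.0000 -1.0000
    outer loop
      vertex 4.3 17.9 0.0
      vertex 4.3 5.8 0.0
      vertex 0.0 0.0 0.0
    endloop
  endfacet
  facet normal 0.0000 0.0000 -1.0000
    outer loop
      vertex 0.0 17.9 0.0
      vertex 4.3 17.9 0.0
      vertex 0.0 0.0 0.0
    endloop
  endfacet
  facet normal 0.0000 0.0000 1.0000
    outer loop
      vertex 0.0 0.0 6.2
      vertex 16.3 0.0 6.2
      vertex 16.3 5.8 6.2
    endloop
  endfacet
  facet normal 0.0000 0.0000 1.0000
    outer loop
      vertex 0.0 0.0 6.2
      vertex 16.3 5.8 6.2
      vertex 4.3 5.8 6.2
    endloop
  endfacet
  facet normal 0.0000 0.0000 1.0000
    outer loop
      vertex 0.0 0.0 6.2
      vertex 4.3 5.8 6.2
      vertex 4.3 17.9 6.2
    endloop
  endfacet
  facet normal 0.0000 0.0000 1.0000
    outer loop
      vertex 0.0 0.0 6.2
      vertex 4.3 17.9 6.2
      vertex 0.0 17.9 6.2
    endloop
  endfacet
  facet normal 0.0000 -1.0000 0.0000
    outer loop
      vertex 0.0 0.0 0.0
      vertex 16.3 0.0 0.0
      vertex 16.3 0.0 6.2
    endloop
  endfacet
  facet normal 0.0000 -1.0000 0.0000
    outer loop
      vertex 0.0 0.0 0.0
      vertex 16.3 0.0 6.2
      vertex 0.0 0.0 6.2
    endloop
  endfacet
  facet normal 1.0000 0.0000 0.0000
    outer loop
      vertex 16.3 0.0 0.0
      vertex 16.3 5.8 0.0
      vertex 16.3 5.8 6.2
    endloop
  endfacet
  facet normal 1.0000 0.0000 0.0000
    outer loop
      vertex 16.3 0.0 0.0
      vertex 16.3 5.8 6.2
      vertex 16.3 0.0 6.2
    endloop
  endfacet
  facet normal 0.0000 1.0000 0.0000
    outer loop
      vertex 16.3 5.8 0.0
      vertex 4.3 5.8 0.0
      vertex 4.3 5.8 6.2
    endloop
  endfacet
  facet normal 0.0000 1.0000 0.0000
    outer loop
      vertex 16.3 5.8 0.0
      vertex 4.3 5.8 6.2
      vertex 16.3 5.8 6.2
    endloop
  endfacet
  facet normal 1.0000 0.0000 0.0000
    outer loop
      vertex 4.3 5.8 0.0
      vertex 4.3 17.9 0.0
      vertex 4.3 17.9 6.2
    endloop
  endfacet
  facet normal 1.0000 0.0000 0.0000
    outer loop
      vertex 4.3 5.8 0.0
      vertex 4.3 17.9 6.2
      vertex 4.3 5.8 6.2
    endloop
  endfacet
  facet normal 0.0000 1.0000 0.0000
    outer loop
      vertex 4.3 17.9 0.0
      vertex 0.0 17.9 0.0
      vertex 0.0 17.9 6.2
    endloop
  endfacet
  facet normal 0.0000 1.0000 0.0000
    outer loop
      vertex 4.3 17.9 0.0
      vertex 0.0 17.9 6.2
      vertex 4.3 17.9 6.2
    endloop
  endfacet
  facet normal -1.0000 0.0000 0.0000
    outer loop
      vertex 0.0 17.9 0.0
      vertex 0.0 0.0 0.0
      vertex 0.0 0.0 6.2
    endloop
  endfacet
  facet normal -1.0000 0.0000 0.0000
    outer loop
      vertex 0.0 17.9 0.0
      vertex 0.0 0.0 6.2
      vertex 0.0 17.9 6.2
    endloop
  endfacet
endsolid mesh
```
; perimeter-only toolpath
G21 ; units = mm
G90 ; absolute positioning
G28 ; home
; layer 1
G0 Z2.1
G0 X0.0 Y0.0
G1 X16.3 Y0.0
G1 X16.3 Y5.8
G1 X4.3 Y5.8
G1 X4.3 Y17.9
G1 X0.0 Y17.9
G1 X0.0 Y0.0
; layer 2
G0 Z4.1
G0 X0.0 Y0.0
G1 X16.3 Y0.0
G1 X16.3 Y5.8
G1 X4.3 Y5.8
G1 X4.3 Y17.9
G1 X0.0 Y17.9
G1 X0.0 Y0.0
; layer 3
G0 Z6.2
G0 X0.0 Y0.0
G1 X16.3 Y0.0
G1 X16.3 Y5.8
G1 X4.3 Y5.8
G1 X4.3 Y17.9
G1 X0.0 Y17.9
G1 X0.0 Y0.0
M2 ; end

The solid is an L-shaped prism: outer 16.3 × 17.9 mm, arm thicknesses ≈ 5.8 mm (horizontal) and 4.3 mm (vertical), extruded 6.2 mm in z. Slicing at Δz = 2.1 mm — 3 equal slices spanning the solid's height, so layer i sits at z = i·h/3 — gives 3 non-empty perimeters. Each is a 6-segment closed polygon; G0 lifts to the layer z and rapids to the start vertex, then G1 traces the edges.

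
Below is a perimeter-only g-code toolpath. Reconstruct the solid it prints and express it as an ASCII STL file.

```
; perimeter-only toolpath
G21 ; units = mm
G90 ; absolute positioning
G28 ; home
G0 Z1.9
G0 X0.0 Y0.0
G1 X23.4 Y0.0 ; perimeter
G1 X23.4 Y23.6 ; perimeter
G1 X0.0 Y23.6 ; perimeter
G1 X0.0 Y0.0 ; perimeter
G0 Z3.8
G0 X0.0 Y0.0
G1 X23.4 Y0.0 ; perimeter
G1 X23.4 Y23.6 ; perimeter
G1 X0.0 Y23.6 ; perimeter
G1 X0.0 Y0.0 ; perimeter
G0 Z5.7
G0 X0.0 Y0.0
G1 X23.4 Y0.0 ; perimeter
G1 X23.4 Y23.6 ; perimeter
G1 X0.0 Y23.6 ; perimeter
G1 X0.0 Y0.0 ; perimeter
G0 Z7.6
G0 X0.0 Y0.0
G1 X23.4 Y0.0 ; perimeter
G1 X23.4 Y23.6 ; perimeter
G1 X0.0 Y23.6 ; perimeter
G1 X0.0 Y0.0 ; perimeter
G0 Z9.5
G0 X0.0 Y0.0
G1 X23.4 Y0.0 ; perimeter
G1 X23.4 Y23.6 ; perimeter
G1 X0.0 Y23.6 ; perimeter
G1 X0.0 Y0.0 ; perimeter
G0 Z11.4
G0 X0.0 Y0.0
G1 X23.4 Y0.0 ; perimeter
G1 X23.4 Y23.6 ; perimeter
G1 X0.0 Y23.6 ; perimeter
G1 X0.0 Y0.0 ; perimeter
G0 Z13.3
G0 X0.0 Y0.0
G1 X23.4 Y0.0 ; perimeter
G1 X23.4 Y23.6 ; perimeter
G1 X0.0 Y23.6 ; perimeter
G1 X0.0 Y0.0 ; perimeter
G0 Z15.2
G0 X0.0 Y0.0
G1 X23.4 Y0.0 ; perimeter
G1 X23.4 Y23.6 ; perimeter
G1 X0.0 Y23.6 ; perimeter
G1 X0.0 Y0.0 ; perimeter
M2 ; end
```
solid part
  facet normal 0.0000 0.0000 -1.0000
    outer loop
      vertex 23.4 23.6 0.0
      vertex 23.4 0.0 0.0
      vertex 0.0 0.0 0.0
    endloop
  endfacet
  facet normal 0.0000 0.0000 -1.0000
    outer loop
      vertex 0.0 23.6 0.0
      vertex 23.4 23.6 0.0
      vertex 0.0 0.0 0.0
    endloop
  endfacet
  facet normal 0.0000 0.0000 1.0000
    outer loop
      vertex 0.0 0.0 15.2
      vertex 23.4 0.0 15.2
      vertex 23.4 23.6 15.2
    endloop
  endfacet
  facet normal 0.0000 0.0000 1.0000
    outer loop
      vertex 0.0 0.0 15.2
      vertex 23.4 23.6 15.2
      vertex 0.0 23.6 15.2
    endloop
  endfacet
  facet normal 0.0000 -1.0000 0.0000
    outer loop
      vertex 0.0 0.0 0.0
      vertex 23.4 0.0 0.0
      vertex 23.4 0.0 15.2
    endloop
  endfacet
  facet normal 0.0000 -1.0000 0.0000
    outer loop
      vertex 0.0 0.0 0.0
      vertex 23.4 0.0 15.2
      vertex 0.0 0.0 15.2
    endloop
  endfacet
  facet normal 0.0000 1.0000 0.0000
    outer loop
      vertex 23.4 23.6 15.2
      vertex 23.4 23.6 0.0
      vertex 0.0 23.6 0.0
    endloop
  endfacet
  facet normal 0.0000 1.0000 0.0000
    outer loop
      vertex 0.0 23.6 15.2
      vertex 23.4 23.6 15.2
      vertex 0.0 23.6 0.0
    endloop
  endfacet
  facet normal -1.0000 0.0000 0.0000
    outer loop
      vertex 0.0 23.6 15.2
      vertex 0.0 23.6 0.0
      vertex 0.0 0.0 0.0
    endloop
  endfacet
  facet normal -1.0000 0.0000 0.0000
    outer loop
      vertex 0.0 0.0 15.2
      vertex 0.0 23.6 15.2
      vertex 0.0 0.0 0.0
    endloop
  endfacet
  facet normal 1.0000 0.0000 0.0000
    outer loop
      vertex 23.4 0.0 0.0
      vertex 23.4 23.6 0.0
      vertex 23.4 23.6 15.2
    endloop
  endfacet
  facet normal 1.0000 0.0000 0.0000
    outer loop
      vertex 23.4 0.0 0.0
      vertex 23.4 23.6 15.2
      vertex 23.4 0.0 15.2
    endloop
  endfacet
endsolid part

The G0 Z moves step by Δz≈1.9 mm. Every layer's G1 loop is the same polygon, so the solid is a straight extrusion of it from z=0 to z≈15.2. Closing with flat bottom and top caps and triangulating gives 12 facets — a rectangular box, roughly 23.4 × 23.6 mm footprint and 15.2 mm tall.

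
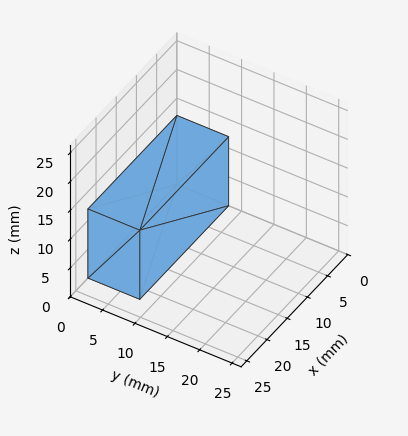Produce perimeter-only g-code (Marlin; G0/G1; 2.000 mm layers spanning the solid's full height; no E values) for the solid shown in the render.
Reading the render: the shape is a rectangular box, roughly 22 × 8 mm footprint and 12 mm tall (dimensions read to the nearest mm from the axis ticks). For the g-code, the solid's height is divided into equal slices at the stated Δz and each level perimeter traced with G1 moves after a G0 lift.

; perimeter-only toolpath
G21 ; units = mm
G90 ; absolute positioning
G28 ; home
; layer 1
G0 Z2.000
G0 X0.000 Y0.000
G1 X22.000 Y0.000
G1 X22.000 Y8.000
G1 X0.000 Y8.000
G1 X0.000 Y0.000
; layer 2
G0 Z4.000
G0 X0.000 Y0.000
G1 X22.000 Y0.000
G1 X22.000 Y8.000
G1 X0.000 Y8.000
G1 X0.000 Y0.000
; layer 3
G0 Z6.000
G0 X0.000 Y0.000
G1 X22.000 Y0.000
G1 X22.000 Y8.000
G1 X0.000 Y8.000
G1 X0.000 Y0.000
; layer 4
G0 Z8.000
G0 X0.000 Y0.000
G1 X22.000 Y0.000
G1 X22.000 Y8.000
G1 X0.000 Y8.000
G1 X0.000 Y0.000
; layer 5
G0 Z10.000
G0 X0.000 Y0.000
G1 X22.000 Y0.000
G1 X22.000 Y8.000
G1 X0.000 Y8.000
G1 X0.000 Y0.000
; layer 6
G0 Z12.000
G0 X0.000 Y0.000
G1 X22.000 Y0.000
G1 X22.000 Y8.000
G1 X0.000 Y8.000
G1 X0.000 Y0.000
M2 ; end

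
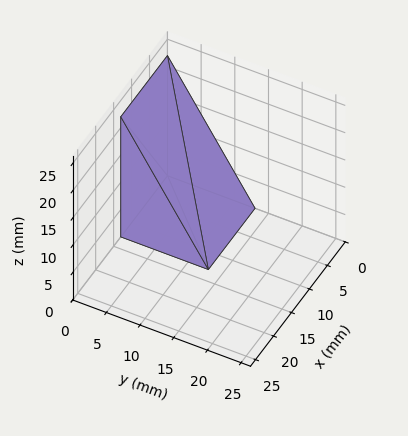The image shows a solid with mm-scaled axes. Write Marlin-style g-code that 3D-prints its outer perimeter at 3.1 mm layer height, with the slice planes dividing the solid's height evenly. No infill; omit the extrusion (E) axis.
Reading the render: the shape is a wedge (ramp): 13 × 13 mm base, rising to 22 mm along the y=0 edge and sloping linearly to z=0 at y=13 (dimensions read to the nearest mm from the axis ticks). For the g-code, the solid's height is divided into equal slices at the stated Δz and each level perimeter traced with G1 moves after a G0 lift.

; perimeter-only toolpath
G21 ; units = mm
G90 ; absolute positioning
G28 ; home
; layer 1
G0 Z3.1
G0 X0.0 Y0.0
G1 X13.0 Y0.0
G1 X13.0 Y11.1
G1 X0.0 Y11.1
G1 X0.0 Y0.0
; layer 2
G0 Z6.3
G0 X0.0 Y0.0
G1 X13.0 Y0.0
G1 X13.0 Y9.3
G1 X0.0 Y9.3
G1 X0.0 Y0.0
; layer 3
G0 Z9.4
G0 X0.0 Y0.0
G1 X13.0 Y0.0
G1 X13.0 Y7.4
G1 X0.0 Y7.4
G1 X0.0 Y0.0
; layer 4
G0 Z12.6
G0 X0.0 Y0.0
G1 X13.0 Y0.0
G1 X13.0 Y5.6
G1 X0.0 Y5.6
G1 X0.0 Y0.0
; layer 5
G0 Z15.7
G0 X0.0 Y0.0
G1 X13.0 Y0.0
G1 X13.0 Y3.7
G1 X0.0 Y3.7
G1 X0.0 Y0.0
; layer 6
G0 Z18.9
G0 X0.0 Y0.0
G1 X13.0 Y0.0
G1 X13.0 Y1.9
G1 X0.0 Y1.9
G1 X0.0 Y0.0
M2 ; end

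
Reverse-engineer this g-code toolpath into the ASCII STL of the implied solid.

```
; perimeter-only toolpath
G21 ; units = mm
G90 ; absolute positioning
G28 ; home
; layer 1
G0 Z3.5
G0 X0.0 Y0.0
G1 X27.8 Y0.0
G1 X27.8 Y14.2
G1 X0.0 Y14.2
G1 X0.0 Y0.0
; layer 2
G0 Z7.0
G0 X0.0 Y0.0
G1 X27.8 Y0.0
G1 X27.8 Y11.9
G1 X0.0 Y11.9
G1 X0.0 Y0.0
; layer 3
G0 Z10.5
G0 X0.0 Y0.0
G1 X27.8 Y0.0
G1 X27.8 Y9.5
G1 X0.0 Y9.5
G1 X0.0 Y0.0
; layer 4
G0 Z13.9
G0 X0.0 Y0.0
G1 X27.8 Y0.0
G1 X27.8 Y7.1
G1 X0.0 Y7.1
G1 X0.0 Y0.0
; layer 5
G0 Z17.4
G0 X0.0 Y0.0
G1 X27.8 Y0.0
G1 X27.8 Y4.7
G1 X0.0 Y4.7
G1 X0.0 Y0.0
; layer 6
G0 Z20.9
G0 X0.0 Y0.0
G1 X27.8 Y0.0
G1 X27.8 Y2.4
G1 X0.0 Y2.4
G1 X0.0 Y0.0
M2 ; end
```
solid part
  facet normal 0.0000 0.0000 -1.0000
    outer loop
      vertex 27.8 16.6 0.0
      vertex 27.8 0.0 0.0
      vertex 0.0 0.0 0.0
    endloop
  endfacet
  facet normal 0.0000 0.0000 -1.0000
    outer loop
      vertex 0.0 16.6 0.0
      vertex 27.8 16.6 0.0
      vertex 0.0 0.0 0.0
    endloop
  endfacet
  facet normal 0.0000 -1.0000 0.0000
    outer loop
      vertex 0.0 0.0 0.0
      vertex 27.8 0.0 0.0
      vertex 27.8 0.0 24.4
    endloop
  endfacet
  facet normal 0.0000 -1.0000 0.0000
    outer loop
      vertex 0.0 0.0 0.0
      vertex 27.8 0.0 24.4
      vertex 0.0 0.0 24.4
    endloop
  endfacet
  facet normal 0.0000 0.8268 0.5625
    outer loop
      vertex 0.0 0.0 24.4
      vertex 27.8 0.0 24.4
      vertex 27.8 16.6 0.0
    endloop
  endfacet
  facet normal 0.0000 0.8268 0.5625
    outer loop
      vertex 0.0 0.0 24.4
      vertex 27.8 16.6 0.0
      vertex 0.0 16.6 0.0
    endloop
  endfacet
  facet normal -1.0000 0.0000 0.0000
    outer loop
      vertex 0.0 0.0 24.4
      vertex 0.0 16.6 0.0
      vertex 0.0 0.0 0.0
    endloop
  endfacet
  facet normal 1.0000 0.0000 0.0000
    outer loop
      vertex 27.8 0.0 0.0
      vertex 27.8 16.6 0.0
      vertex 27.8 0.0 24.4
    endloop
  endfacet
endsolid part

The G0 Z moves step by Δz≈3.5 mm. The G1 loops shrink linearly with z, so the solid tapers from its base footprint up to z≈24.4. Closing with a flat bottom cap and the tapered top and triangulating gives 8 facets — a wedge (ramp): 27.8 × 16.6 mm base, rising to 24.4 mm along the y=0 edge and sloping linearly to z=0 at y=16.6.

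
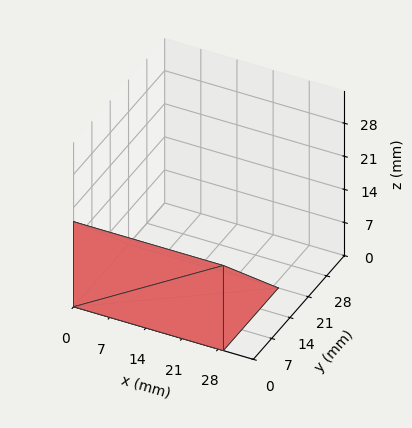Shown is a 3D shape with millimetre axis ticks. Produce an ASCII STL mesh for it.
Reading the render: the shape is a wedge (ramp): 29 × 21 mm base, rising to 18 mm along the y=0 edge and sloping linearly to z=0 at y=21 (dimensions read to the nearest mm from the axis ticks). For the STL, each face is triangulated and given an outward normal.

solid part
  facet normal 0.0000 0.0000 -1.0000
    outer loop
      vertex 29.00 21.00 0.00
      vertex 29.00 0.00 0.00
      vertex 0.00 0.00 0.00
    endloop
  endfacet
  facet normal 0.0000 0.0000 -1.0000
    outer loop
      vertex 0.00 21.00 0.00
      vertex 29.00 21.00 0.00
      vertex 0.00 0.00 0.00
    endloop
  endfacet
  facet normal 0.0000 -1.0000 0.0000
    outer loop
      vertex 0.00 0.00 0.00
      vertex 29.00 0.00 0.00
      vertex 29.00 0.00 18.00
    endloop
  endfacet
  facet normal 0.0000 -1.0000 0.0000
    outer loop
      vertex 0.00 0.00 0.00
      vertex 29.00 0.00 18.00
      vertex 0.00 0.00 18.00
    endloop
  endfacet
  facet normal 0.0000 0.6508 0.7593
    outer loop
      vertex 0.00 0.00 18.00
      vertex 29.00 0.00 18.00
      vertex 29.00 21.00 0.00
    endloop
  endfacet
  facet normal 0.0000 0.6508 0.7593
    outer loop
      vertex 0.00 0.00 18.00
      vertex 29.00 21.00 0.00
      vertex 0.00 21.00 0.00
    endloop
  endfacet
  facet normal -1.0000 0.0000 0.0000
    outer loop
      vertex 0.00 0.00 18.00
      vertex 0.00 21.00 0.00
      vertex 0.00 0.00 0.00
    endloop
  endfacet
  facet normal 1.0000 0.0000 0.0000
    outer loop
      vertex 29.00 0.00 0.00
      vertex 29.00 21.00 0.00
      vertex 29.00 0.00 18.00
    endloop
  endfacet
endsolid part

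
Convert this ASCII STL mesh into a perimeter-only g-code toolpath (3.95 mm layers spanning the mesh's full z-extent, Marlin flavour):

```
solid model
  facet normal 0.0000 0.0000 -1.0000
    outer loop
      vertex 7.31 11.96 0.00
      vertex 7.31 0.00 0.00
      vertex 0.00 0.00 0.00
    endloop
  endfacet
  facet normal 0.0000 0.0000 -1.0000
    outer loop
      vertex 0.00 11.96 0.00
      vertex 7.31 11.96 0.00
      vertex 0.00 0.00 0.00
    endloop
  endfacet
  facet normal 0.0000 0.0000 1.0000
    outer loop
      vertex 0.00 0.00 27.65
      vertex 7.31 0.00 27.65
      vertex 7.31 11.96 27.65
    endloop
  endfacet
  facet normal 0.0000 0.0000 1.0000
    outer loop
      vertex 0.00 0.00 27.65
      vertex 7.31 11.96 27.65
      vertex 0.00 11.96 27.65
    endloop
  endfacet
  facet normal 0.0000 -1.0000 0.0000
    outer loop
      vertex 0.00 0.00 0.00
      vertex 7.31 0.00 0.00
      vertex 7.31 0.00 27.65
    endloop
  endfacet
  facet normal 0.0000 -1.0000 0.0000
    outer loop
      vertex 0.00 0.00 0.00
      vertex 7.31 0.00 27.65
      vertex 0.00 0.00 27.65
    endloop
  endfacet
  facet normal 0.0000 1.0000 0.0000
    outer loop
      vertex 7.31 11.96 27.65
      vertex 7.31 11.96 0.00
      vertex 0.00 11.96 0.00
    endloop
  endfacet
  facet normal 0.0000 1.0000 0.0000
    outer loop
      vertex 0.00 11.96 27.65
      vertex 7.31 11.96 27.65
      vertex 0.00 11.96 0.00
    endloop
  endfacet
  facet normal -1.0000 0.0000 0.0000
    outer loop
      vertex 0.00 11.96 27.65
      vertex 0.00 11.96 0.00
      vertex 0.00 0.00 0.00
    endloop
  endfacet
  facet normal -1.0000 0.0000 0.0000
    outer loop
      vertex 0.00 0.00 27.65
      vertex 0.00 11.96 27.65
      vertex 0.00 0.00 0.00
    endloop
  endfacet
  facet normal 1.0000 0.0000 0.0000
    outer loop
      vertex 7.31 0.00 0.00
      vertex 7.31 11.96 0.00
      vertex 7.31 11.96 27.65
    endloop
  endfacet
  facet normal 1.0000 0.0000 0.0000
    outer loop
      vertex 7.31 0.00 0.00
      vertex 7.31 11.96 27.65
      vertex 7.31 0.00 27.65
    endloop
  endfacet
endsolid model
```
; perimeter-only toolpath
G21 ; units = mm
G90 ; absolute positioning
G28 ; home
; layer 1
G0 Z3.95
G0 X0.00 Y0.00
G1 X7.31 Y0.00
G1 X7.31 Y11.96
G1 X0.00 Y11.96
G1 X0.00 Y0.00
; layer 2
G0 Z7.90
G0 X0.00 Y0.00
G1 X7.31 Y0.00
G1 X7.31 Y11.96
G1 X0.00 Y11.96
G1 X0.00 Y0.00
; layer 3
G0 Z11.85
G0 X0.00 Y0.00
G1 X7.31 Y0.00
G1 X7.31 Y11.96
G1 X0.00 Y11.96
G1 X0.00 Y0.00
; layer 4
G0 Z15.80
G0 X0.00 Y0.00
G1 X7.31 Y0.00
G1 X7.31 Y11.96
G1 X0.00 Y11.96
G1 X0.00 Y0.00
; layer 5
G0 Z19.75
G0 X0.00 Y0.00
G1 X7.31 Y0.00
G1 X7.31 Y11.96
G1 X0.00 Y11.96
G1 X0.00 Y0.00
; layer 6
G0 Z23.70
G0 X0.00 Y0.00
G1 X7.31 Y0.00
G1 X7.31 Y11.96
G1 X0.00 Y11.96
G1 X0.00 Y0.00
; layer 7
G0 Z27.65
G0 X0.00 Y0.00
G1 X7.31 Y0.00
G1 X7.31 Y11.96
G1 X0.00 Y11.96
G1 X0.00 Y0.00
M2 ; end

The solid is a rectangular box, roughly 7.31 × 12 mm footprint and 27.6 mm tall. Slicing at Δz = 3.95 mm — 7 equal slices spanning the solid's height, so layer i sits at z = i·h/7 — gives 7 non-empty perimeters. Each is a 4-segment closed polygon; G0 lifts to the layer z and rapids to the start vertex, then G1 traces the edges.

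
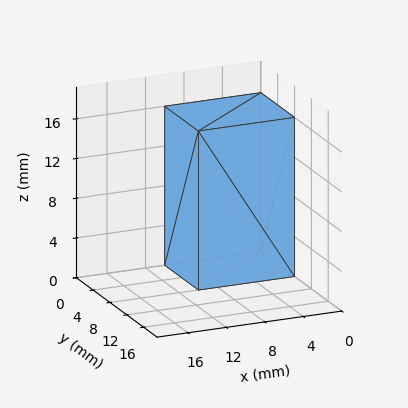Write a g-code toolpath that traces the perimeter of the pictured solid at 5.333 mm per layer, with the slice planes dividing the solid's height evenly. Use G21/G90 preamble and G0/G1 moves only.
Reading the render: the shape is a rectangular box, roughly 10 × 8 mm footprint and 16 mm tall (dimensions read to the nearest mm from the axis ticks). For the g-code, the solid's height is divided into equal slices at the stated Δz and each level perimeter traced with G1 moves after a G0 lift.

; perimeter-only toolpath
G21 ; units = mm
G90 ; absolute positioning
G28 ; home
; layer 1
G0 Z5.333
G0 X0.000 Y0.000
G1 X10.000 Y0.000
G1 X10.000 Y8.000
G1 X0.000 Y8.000
G1 X0.000 Y0.000
; layer 2
G0 Z10.667
G0 X0.000 Y0.000
G1 X10.000 Y0.000
G1 X10.000 Y8.000
G1 X0.000 Y8.000
G1 X0.000 Y0.000
; layer 3
G0 Z16.000
G0 X0.000 Y0.000
G1 X10.000 Y0.000
G1 X10.000 Y8.000
G1 X0.000 Y8.000
G1 X0.000 Y0.000
M2 ; end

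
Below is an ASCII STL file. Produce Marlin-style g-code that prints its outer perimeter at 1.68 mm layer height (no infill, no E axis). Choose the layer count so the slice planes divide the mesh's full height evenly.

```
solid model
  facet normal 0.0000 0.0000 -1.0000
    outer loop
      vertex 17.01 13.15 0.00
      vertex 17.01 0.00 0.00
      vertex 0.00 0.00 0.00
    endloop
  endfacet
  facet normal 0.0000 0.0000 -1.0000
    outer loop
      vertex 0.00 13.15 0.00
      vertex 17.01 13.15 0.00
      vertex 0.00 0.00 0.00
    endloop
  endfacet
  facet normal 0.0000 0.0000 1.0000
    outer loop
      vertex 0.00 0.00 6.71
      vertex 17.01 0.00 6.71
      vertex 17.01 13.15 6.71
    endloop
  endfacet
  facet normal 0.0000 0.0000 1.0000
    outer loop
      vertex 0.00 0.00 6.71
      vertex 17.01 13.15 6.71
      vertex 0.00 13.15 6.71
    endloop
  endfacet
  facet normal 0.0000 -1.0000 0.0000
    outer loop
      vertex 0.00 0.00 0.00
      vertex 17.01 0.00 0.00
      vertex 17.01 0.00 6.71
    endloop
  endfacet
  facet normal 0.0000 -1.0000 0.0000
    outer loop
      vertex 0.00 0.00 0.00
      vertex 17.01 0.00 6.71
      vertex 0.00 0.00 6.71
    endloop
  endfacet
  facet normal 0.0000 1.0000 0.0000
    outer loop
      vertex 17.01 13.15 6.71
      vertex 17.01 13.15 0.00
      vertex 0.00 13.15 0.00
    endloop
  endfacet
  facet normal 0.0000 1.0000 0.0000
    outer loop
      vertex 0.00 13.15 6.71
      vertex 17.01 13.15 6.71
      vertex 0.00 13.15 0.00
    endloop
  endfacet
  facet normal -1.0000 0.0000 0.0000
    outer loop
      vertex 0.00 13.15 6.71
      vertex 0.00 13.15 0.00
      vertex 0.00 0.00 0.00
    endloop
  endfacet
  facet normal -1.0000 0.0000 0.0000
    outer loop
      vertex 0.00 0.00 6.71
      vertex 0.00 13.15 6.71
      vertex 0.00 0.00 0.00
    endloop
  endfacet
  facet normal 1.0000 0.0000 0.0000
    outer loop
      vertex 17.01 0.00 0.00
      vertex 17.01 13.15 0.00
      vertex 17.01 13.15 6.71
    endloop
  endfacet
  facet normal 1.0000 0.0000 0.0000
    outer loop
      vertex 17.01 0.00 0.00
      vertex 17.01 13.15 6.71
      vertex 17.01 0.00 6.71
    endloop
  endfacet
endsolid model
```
; perimeter-only toolpath
G21 ; units = mm
G90 ; absolute positioning
G28 ; home
; layer 1
G0 Z1.68
G0 X0.00 Y0.00
G1 X17.01 Y0.00
G1 X17.01 Y13.15
G1 X0.00 Y13.15
G1 X0.00 Y0.00
; layer 2
G0 Z3.35
G0 X0.00 Y0.00
G1 X17.01 Y0.00
G1 X17.01 Y13.15
G1 X0.00 Y13.15
G1 X0.00 Y0.00
; layer 3
G0 Z5.03
G0 X0.00 Y0.00
G1 X17.01 Y0.00
G1 X17.01 Y13.15
G1 X0.00 Y13.15
G1 X0.00 Y0.00
; layer 4
G0 Z6.71
G0 X0.00 Y0.00
G1 X17.01 Y0.00
G1 X17.01 Y13.15
G1 X0.00 Y13.15
G1 X0.00 Y0.00
M2 ; end

The solid is a rectangular box, roughly 17 × 13.2 mm footprint and 6.71 mm tall. Slicing at Δz = 1.68 mm — 4 equal slices spanning the solid's height, so layer i sits at z = i·h/4 — gives 4 non-empty perimeters. Each is a 4-segment closed polygon; G0 lifts to the layer z and rapids to the start vertex, then G1 traces the edges.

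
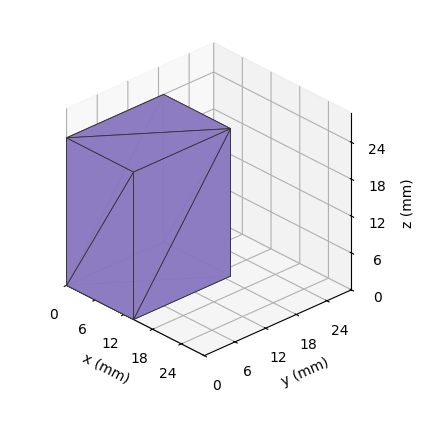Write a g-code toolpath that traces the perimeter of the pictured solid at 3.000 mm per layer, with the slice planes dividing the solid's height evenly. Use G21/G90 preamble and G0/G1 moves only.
Reading the render: the shape is a rectangular box, roughly 14 × 19 mm footprint and 24 mm tall (dimensions read to the nearest mm from the axis ticks). For the g-code, the solid's height is divided into equal slices at the stated Δz and each level perimeter traced with G1 moves after a G0 lift.

; perimeter-only toolpath
G21 ; units = mm
G90 ; absolute positioning
G28 ; home
; layer 1
G0 Z3.000
G0 X0.000 Y0.000
G1 X14.000 Y0.000
G1 X14.000 Y19.000
G1 X0.000 Y19.000
G1 X0.000 Y0.000
; layer 2
G0 Z6.000
G0 X0.000 Y0.000
G1 X14.000 Y0.000
G1 X14.000 Y19.000
G1 X0.000 Y19.000
G1 X0.000 Y0.000
; layer 3
G0 Z9.000
G0 X0.000 Y0.000
G1 X14.000 Y0.000
G1 X14.000 Y19.000
G1 X0.000 Y19.000
G1 X0.000 Y0.000
; layer 4
G0 Z12.000
G0 X0.000 Y0.000
G1 X14.000 Y0.000
G1 X14.000 Y19.000
G1 X0.000 Y19.000
G1 X0.000 Y0.000
; layer 5
G0 Z15.000
G0 X0.000 Y0.000
G1 X14.000 Y0.000
G1 X14.000 Y19.000
G1 X0.000 Y19.000
G1 X0.000 Y0.000
; layer 6
G0 Z18.000
G0 X0.000 Y0.000
G1 X14.000 Y0.000
G1 X14.000 Y19.000
G1 X0.000 Y19.000
G1 X0.000 Y0.000
; layer 7
G0 Z21.000
G0 X0.000 Y0.000
G1 X14.000 Y0.000
G1 X14.000 Y19.000
G1 X0.000 Y19.000
G1 X0.000 Y0.000
; layer 8
G0 Z24.000
G0 X0.000 Y0.000
G1 X14.000 Y0.000
G1 X14.000 Y19.000
G1 X0.000 Y19.000
G1 X0.000 Y0.000
M2 ; end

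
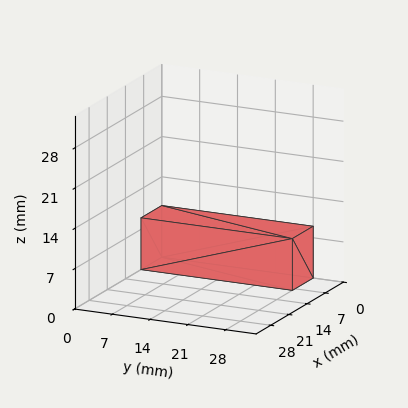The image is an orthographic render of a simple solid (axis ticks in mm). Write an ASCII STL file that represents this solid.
Reading the render: the shape is a rectangular box, roughly 8 × 28 mm footprint and 9 mm tall (dimensions read to the nearest mm from the axis ticks). For the STL, each face is triangulated and given an outward normal.

solid part
  facet normal 0.0000 0.0000 -1.0000
    outer loop
      vertex 8.0 28.0 0.0
      vertex 8.0 0.0 0.0
      vertex 0.0 0.0 0.0
    endloop
  endfacet
  facet normal 0.0000 0.0000 -1.0000
    outer loop
      vertex 0.0 28.0 0.0
      vertex 8.0 28.0 0.0
      vertex 0.0 0.0 0.0
    endloop
  endfacet
  facet normal 0.0000 0.0000 1.0000
    outer loop
      vertex 0.0 0.0 9.0
      vertex 8.0 0.0 9.0
      vertex 8.0 28.0 9.0
    endloop
  endfacet
  facet normal 0.0000 0.0000 1.0000
    outer loop
      vertex 0.0 0.0 9.0
      vertex 8.0 28.0 9.0
      vertex 0.0 28.0 9.0
    endloop
  endfacet
  facet normal 0.0000 -1.0000 0.0000
    outer loop
      vertex 0.0 0.0 0.0
      vertex 8.0 0.0 0.0
      vertex 8.0 0.0 9.0
    endloop
  endfacet
  facet normal 0.0000 -1.0000 0.0000
    outer loop
      vertex 0.0 0.0 0.0
      vertex 8.0 0.0 9.0
      vertex 0.0 0.0 9.0
    endloop
  endfacet
  facet normal 0.0000 1.0000 0.0000
    outer loop
      vertex 8.0 28.0 9.0
      vertex 8.0 28.0 0.0
      vertex 0.0 28.0 0.0
    endloop
  endfacet
  facet normal 0.0000 1.0000 0.0000
    outer loop
      vertex 0.0 28.0 9.0
      vertex 8.0 28.0 9.0
      vertex 0.0 28.0 0.0
    endloop
  endfacet
  facet normal -1.0000 0.0000 0.0000
    outer loop
      vertex 0.0 28.0 9.0
      vertex 0.0 28.0 0.0
      vertex 0.0 0.0 0.0
    endloop
  endfacet
  facet normal -1.0000 0.0000 0.0000
    outer loop
      vertex 0.0 0.0 9.0
      vertex 0.0 28.0 9.0
      vertex 0.0 0.0 0.0
    endloop
  endfacet
  facet normal 1.0000 0.0000 0.0000
    outer loop
      vertex 8.0 0.0 0.0
      vertex 8.0 28.0 0.0
      vertex 8.0 28.0 9.0
    endloop
  endfacet
  facet normal 1.0000 0.0000 0.0000
    outer loop
      vertex 8.0 0.0 0.0
      vertex 8.0 28.0 9.0
      vertex 8.0 0.0 9.0
    endloop
  endfacet
endsolid part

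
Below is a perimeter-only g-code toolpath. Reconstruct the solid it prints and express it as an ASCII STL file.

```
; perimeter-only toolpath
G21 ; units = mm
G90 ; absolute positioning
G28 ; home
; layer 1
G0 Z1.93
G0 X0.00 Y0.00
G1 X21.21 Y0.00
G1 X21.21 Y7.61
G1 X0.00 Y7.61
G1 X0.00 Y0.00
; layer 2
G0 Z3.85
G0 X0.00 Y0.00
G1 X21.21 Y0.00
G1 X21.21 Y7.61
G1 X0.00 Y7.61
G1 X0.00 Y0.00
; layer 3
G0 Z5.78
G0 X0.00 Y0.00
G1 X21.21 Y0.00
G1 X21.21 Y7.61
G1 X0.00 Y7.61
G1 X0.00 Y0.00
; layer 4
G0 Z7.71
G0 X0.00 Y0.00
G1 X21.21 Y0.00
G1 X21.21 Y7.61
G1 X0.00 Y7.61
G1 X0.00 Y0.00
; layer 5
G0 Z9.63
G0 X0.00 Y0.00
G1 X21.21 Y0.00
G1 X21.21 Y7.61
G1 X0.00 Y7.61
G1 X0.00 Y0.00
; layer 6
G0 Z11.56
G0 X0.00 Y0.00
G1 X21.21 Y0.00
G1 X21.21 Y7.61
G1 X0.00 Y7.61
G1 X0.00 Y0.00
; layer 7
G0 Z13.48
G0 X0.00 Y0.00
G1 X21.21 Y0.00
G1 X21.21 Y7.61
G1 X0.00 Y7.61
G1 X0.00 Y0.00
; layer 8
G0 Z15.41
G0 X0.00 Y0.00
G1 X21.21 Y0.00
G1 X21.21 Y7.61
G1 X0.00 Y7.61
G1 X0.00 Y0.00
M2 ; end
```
solid part
  facet normal 0.0000 0.0000 -1.0000
    outer loop
      vertex 21.21 7.61 0.00
      vertex 21.21 0.00 0.00
      vertex 0.00 0.00 0.00
    endloop
  endfacet
  facet normal 0.0000 0.0000 -1.0000
    outer loop
      vertex 0.00 7.61 0.00
      vertex 21.21 7.61 0.00
      vertex 0.00 0.00 0.00
    endloop
  endfacet
  facet normal 0.0000 0.0000 1.0000
    outer loop
      vertex 0.00 0.00 15.41
      vertex 21.21 0.00 15.41
      vertex 21.21 7.61 15.41
    endloop
  endfacet
  facet normal 0.0000 0.0000 1.0000
    outer loop
      vertex 0.00 0.00 15.41
      vertex 21.21 7.61 15.41
      vertex 0.00 7.61 15.41
    endloop
  endfacet
  facet normal 0.0000 -1.0000 0.0000
    outer loop
      vertex 0.00 0.00 0.00
      vertex 21.21 0.00 0.00
      vertex 21.21 0.00 15.41
    endloop
  endfacet
  facet normal 0.0000 -1.0000 0.0000
    outer loop
      vertex 0.00 0.00 0.00
      vertex 21.21 0.00 15.41
      vertex 0.00 0.00 15.41
    endloop
  endfacet
  facet normal 0.0000 1.0000 0.0000
    outer loop
      vertex 21.21 7.61 15.41
      vertex 21.21 7.61 0.00
      vertex 0.00 7.61 0.00
    endloop
  endfacet
  facet normal 0.0000 1.0000 0.0000
    outer loop
      vertex 0.00 7.61 15.41
      vertex 21.21 7.61 15.41
      vertex 0.00 7.61 0.00
    endloop
  endfacet
  facet normal -1.0000 0.0000 0.0000
    outer loop
      vertex 0.00 7.61 15.41
      vertex 0.00 7.61 0.00
      vertex 0.00 0.00 0.00
    endloop
  endfacet
  facet normal -1.0000 0.0000 0.0000
    outer loop
      vertex 0.00 0.00 15.41
      vertex 0.00 7.61 15.41
      vertex 0.00 0.00 0.00
    endloop
  endfacet
  facet normal 1.0000 0.0000 0.0000
    outer loop
      vertex 21.21 0.00 0.00
      vertex 21.21 7.61 0.00
      vertex 21.21 7.61 15.41
    endloop
  endfacet
  facet normal 1.0000 0.0000 0.0000
    outer loop
      vertex 21.21 0.00 0.00
      vertex 21.21 7.61 15.41
      vertex 21.21 0.00 15.41
    endloop
  endfacet
endsolid part

The G0 Z moves step by Δz≈1.93 mm. Every layer's G1 loop is the same polygon, so the solid is a straight extrusion of it from z=0 to z≈15.4. Closing with flat bottom and top caps and triangulating gives 12 facets — a rectangular box, roughly 21.2 × 7.61 mm footprint and 15.4 mm tall.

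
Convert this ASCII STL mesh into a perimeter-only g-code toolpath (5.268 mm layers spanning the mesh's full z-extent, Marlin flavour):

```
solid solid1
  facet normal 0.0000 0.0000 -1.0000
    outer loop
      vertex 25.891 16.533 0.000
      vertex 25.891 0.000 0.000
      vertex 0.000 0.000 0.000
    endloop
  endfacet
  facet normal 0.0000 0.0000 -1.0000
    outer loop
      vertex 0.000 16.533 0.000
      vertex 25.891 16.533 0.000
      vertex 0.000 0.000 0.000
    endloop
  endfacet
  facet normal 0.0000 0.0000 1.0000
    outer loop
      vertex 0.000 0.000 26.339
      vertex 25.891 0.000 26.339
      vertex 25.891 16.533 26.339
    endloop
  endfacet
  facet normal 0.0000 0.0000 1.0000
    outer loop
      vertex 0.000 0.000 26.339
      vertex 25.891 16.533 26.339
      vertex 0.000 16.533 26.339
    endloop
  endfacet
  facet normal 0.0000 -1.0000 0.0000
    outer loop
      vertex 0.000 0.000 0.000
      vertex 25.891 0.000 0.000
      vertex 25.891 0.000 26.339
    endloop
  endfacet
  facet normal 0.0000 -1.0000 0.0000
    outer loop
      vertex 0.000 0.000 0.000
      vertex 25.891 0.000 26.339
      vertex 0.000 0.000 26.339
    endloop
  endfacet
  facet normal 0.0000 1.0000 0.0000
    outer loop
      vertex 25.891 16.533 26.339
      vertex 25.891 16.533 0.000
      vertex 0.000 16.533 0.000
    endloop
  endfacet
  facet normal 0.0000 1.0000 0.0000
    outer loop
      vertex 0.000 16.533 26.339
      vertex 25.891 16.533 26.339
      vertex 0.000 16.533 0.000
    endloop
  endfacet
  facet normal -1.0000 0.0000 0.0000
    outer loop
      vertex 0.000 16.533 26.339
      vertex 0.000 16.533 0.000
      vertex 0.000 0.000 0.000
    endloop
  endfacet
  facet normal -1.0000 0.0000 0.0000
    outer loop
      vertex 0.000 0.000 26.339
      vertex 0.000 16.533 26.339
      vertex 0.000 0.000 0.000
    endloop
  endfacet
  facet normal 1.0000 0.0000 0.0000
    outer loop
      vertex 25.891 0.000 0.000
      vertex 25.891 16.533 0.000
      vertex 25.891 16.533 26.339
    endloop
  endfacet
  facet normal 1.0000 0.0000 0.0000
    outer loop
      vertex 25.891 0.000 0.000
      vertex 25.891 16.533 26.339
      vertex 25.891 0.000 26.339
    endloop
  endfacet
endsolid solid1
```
; perimeter-only toolpath
G21 ; units = mm
G90 ; absolute positioning
G28 ; home
; layer 1
G0 Z5.268
G0 X0.000 Y0.000
G1 X25.891 Y0.000
G1 X25.891 Y16.533
G1 X0.000 Y16.533
G1 X0.000 Y0.000
; layer 2
G0 Z10.536
G0 X0.000 Y0.000
G1 X25.891 Y0.000
G1 X25.891 Y16.533
G1 X0.000 Y16.533
G1 X0.000 Y0.000
; layer 3
G0 Z15.803
G0 X0.000 Y0.000
G1 X25.891 Y0.000
G1 X25.891 Y16.533
G1 X0.000 Y16.533
G1 X0.000 Y0.000
; layer 4
G0 Z21.071
G0 X0.000 Y0.000
G1 X25.891 Y0.000
G1 X25.891 Y16.533
G1 X0.000 Y16.533
G1 X0.000 Y0.000
; layer 5
G0 Z26.339
G0 X0.000 Y0.000
G1 X25.891 Y0.000
G1 X25.891 Y16.533
G1 X0.000 Y16.533
G1 X0.000 Y0.000
M2 ; end

The solid is a rectangular box, roughly 25.9 × 16.5 mm footprint and 26.3 mm tall. Slicing at Δz = 5.268 mm — 5 equal slices spanning the solid's height, so layer i sits at z = i·h/5 — gives 5 non-empty perimeters. Each is a 4-segment closed polygon; G0 lifts to the layer z and rapids to the start vertex, then G1 traces the edges.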